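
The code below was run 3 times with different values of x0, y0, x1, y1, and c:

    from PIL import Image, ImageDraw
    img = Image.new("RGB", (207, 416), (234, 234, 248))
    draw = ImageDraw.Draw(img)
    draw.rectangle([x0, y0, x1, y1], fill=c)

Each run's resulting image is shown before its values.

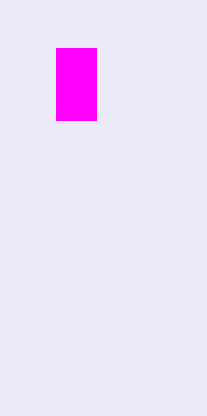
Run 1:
x0 = 56
y0 = 48
x1 = 96
y1 = 120
c = 'magenta'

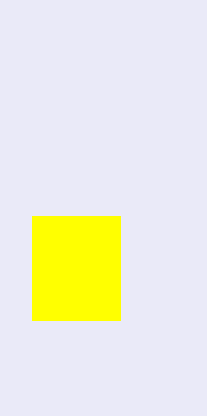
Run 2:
x0 = 32
y0 = 216
x1 = 120
y1 = 320
c = 'yellow'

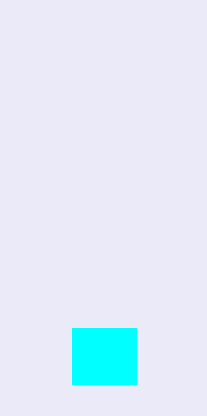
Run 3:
x0 = 72
y0 = 328
x1 = 136
y1 = 384
c = 'cyan'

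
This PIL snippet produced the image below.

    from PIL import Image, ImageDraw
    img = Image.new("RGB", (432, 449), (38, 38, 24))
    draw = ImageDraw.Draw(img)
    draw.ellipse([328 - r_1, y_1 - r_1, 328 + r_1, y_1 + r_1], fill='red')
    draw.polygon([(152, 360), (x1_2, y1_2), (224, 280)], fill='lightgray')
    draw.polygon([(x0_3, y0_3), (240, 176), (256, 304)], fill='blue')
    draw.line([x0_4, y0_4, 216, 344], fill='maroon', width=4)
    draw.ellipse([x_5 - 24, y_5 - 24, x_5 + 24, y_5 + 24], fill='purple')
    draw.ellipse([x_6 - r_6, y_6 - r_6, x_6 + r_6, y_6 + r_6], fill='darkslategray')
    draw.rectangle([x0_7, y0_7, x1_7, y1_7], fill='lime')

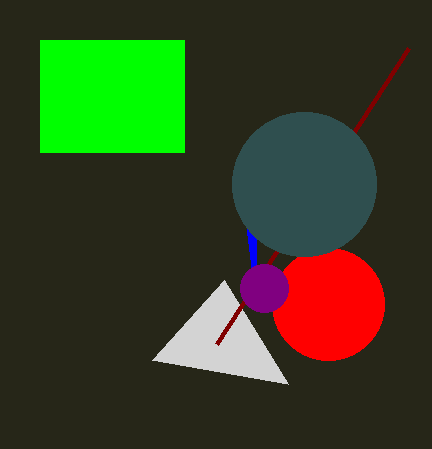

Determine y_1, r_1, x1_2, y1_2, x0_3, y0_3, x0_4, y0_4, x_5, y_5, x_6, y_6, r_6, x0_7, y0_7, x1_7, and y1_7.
y_1 = 304
r_1 = 56
x1_2 = 288
y1_2 = 384
x0_3 = 256
y0_3 = 240
x0_4 = 408
y0_4 = 48
x_5 = 264
y_5 = 288
x_6 = 304
y_6 = 184
r_6 = 72
x0_7 = 40
y0_7 = 40
x1_7 = 184
y1_7 = 152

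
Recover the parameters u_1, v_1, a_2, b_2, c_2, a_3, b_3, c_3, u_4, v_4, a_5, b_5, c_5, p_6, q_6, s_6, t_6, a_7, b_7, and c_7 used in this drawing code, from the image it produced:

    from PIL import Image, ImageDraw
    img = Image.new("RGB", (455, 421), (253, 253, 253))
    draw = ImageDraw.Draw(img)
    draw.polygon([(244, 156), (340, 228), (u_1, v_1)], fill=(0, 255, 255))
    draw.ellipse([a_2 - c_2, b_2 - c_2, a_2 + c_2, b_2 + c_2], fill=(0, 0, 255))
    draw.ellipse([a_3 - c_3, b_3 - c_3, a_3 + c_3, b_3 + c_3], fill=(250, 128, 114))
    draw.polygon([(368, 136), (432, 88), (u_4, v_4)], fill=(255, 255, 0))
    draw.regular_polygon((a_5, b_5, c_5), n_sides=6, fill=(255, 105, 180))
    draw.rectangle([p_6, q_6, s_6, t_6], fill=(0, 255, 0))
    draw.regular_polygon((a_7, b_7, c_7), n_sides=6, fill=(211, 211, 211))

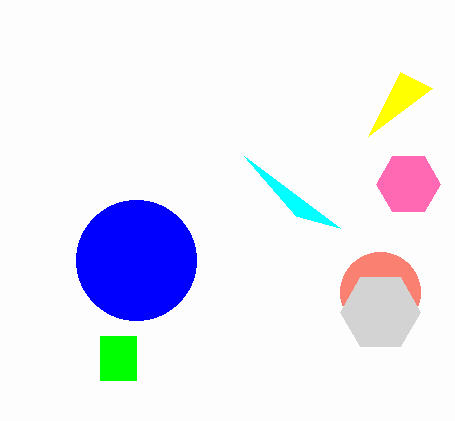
u_1 = 296
v_1 = 216
a_2 = 136
b_2 = 260
c_2 = 60
a_3 = 380
b_3 = 292
c_3 = 40
u_4 = 400
v_4 = 72
a_5 = 408
b_5 = 184
c_5 = 32
p_6 = 100
q_6 = 336
s_6 = 136
t_6 = 380
a_7 = 380
b_7 = 312
c_7 = 40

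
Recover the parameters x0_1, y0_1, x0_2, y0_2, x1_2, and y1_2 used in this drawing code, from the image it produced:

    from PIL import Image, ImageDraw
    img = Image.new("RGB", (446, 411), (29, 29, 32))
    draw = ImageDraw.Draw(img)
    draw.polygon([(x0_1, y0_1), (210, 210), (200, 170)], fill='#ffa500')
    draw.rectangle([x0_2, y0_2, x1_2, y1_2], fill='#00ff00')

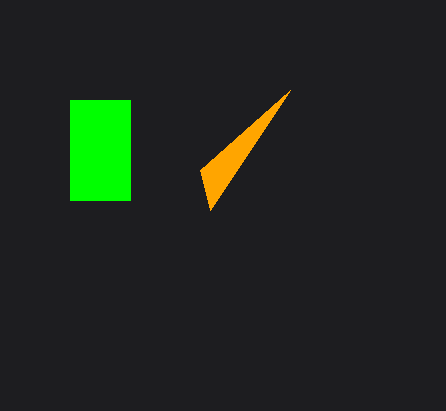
x0_1 = 290; y0_1 = 90; x0_2 = 70; y0_2 = 100; x1_2 = 130; y1_2 = 200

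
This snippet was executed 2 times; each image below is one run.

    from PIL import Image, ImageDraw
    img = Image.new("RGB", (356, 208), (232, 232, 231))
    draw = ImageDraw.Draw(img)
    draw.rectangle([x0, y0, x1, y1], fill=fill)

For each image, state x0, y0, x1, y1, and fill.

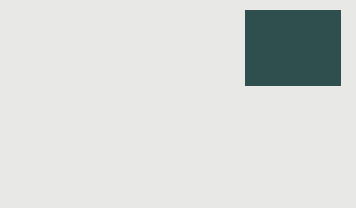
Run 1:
x0 = 245, y0 = 10, x1 = 340, y1 = 85, fill = 'darkslategray'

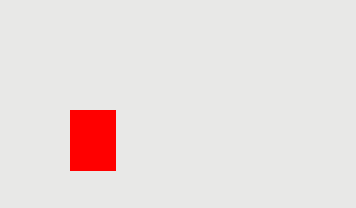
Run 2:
x0 = 70; y0 = 110; x1 = 115; y1 = 170; fill = 'red'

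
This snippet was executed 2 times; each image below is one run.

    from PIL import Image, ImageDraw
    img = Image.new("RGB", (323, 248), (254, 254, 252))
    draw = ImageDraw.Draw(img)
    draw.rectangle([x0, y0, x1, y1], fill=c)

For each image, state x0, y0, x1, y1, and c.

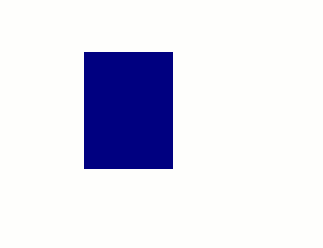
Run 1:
x0 = 84, y0 = 52, x1 = 172, y1 = 168, c = 'navy'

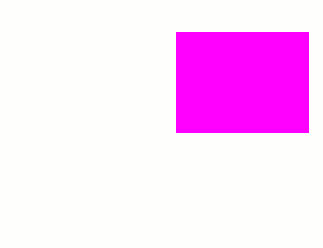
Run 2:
x0 = 176, y0 = 32, x1 = 308, y1 = 132, c = 'magenta'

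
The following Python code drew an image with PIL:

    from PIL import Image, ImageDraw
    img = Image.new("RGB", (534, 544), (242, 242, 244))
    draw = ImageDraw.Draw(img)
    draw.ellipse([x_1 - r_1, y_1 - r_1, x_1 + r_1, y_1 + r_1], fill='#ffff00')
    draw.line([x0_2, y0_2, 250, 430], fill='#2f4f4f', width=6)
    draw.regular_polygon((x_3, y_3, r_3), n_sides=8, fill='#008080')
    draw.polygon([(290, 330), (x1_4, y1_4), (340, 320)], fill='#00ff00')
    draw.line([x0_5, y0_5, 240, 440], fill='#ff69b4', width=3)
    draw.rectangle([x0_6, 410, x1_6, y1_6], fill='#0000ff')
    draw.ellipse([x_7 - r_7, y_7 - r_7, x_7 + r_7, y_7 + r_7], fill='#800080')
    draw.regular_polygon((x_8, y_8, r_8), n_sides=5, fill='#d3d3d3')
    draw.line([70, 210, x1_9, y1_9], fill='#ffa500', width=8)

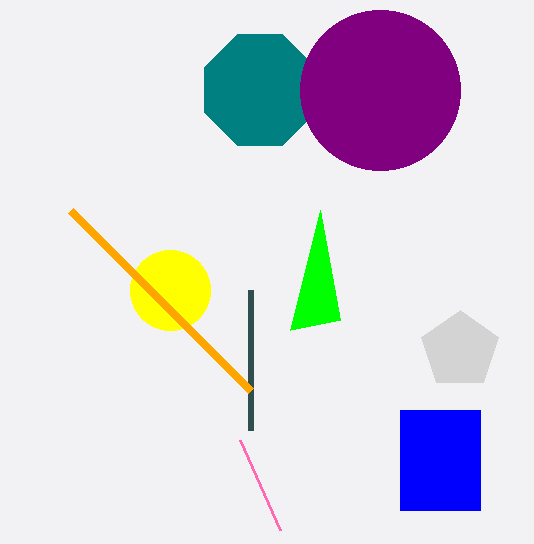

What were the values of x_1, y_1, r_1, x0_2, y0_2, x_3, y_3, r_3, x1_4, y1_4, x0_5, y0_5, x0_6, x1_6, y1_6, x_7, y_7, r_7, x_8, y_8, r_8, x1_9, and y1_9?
x_1 = 170; y_1 = 290; r_1 = 40; x0_2 = 250; y0_2 = 290; x_3 = 260; y_3 = 90; r_3 = 60; x1_4 = 320; y1_4 = 210; x0_5 = 280; y0_5 = 530; x0_6 = 400; x1_6 = 480; y1_6 = 510; x_7 = 380; y_7 = 90; r_7 = 80; x_8 = 460; y_8 = 350; r_8 = 40; x1_9 = 250; y1_9 = 390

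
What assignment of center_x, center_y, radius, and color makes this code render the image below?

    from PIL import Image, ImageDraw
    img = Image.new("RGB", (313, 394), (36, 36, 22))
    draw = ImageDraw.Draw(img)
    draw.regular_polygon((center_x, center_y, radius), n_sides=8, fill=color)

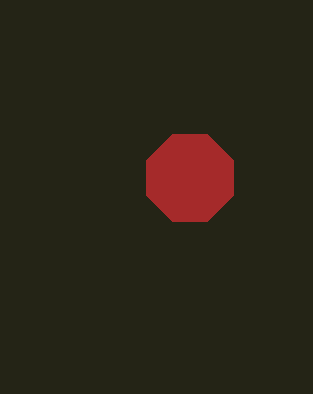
center_x = 190, center_y = 178, radius = 47, color = 'brown'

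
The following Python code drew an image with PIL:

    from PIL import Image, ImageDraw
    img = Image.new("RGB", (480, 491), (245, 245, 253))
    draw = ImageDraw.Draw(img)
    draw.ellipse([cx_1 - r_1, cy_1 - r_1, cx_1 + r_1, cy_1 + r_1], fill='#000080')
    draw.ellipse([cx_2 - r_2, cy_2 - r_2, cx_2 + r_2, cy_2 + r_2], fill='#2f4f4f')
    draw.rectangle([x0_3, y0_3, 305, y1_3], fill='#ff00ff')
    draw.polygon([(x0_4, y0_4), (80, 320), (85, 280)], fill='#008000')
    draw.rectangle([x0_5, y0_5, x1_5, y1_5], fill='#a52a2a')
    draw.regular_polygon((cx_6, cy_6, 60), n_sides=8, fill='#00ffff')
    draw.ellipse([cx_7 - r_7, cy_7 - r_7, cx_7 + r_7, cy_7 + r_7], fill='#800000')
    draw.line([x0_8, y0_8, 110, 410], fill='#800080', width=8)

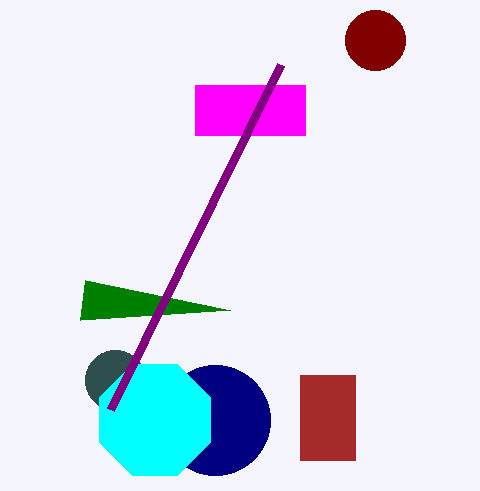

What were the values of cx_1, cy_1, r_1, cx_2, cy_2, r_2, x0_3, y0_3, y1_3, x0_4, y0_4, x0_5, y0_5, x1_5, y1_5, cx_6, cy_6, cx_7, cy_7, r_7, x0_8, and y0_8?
cx_1 = 215; cy_1 = 420; r_1 = 55; cx_2 = 115; cy_2 = 380; r_2 = 30; x0_3 = 195; y0_3 = 85; y1_3 = 135; x0_4 = 230; y0_4 = 310; x0_5 = 300; y0_5 = 375; x1_5 = 355; y1_5 = 460; cx_6 = 155; cy_6 = 420; cx_7 = 375; cy_7 = 40; r_7 = 30; x0_8 = 280; y0_8 = 65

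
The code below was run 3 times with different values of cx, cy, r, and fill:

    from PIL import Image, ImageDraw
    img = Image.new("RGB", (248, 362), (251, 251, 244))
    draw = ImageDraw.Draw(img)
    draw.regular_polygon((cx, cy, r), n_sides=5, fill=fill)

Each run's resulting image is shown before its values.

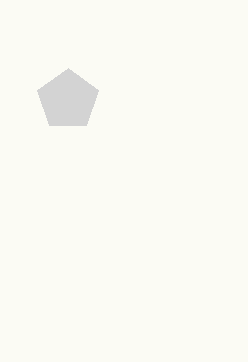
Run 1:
cx = 68, cy = 100, r = 32, fill = 'lightgray'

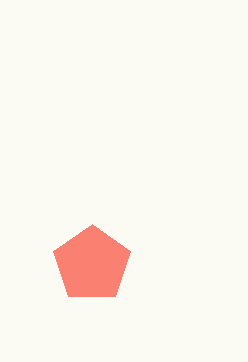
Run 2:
cx = 92, cy = 264, r = 40, fill = 'salmon'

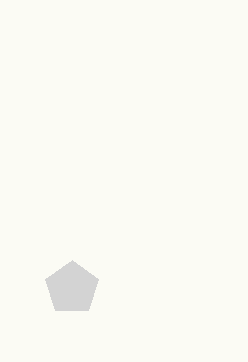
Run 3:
cx = 72, cy = 288, r = 28, fill = 'lightgray'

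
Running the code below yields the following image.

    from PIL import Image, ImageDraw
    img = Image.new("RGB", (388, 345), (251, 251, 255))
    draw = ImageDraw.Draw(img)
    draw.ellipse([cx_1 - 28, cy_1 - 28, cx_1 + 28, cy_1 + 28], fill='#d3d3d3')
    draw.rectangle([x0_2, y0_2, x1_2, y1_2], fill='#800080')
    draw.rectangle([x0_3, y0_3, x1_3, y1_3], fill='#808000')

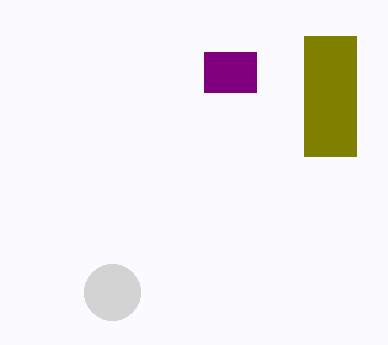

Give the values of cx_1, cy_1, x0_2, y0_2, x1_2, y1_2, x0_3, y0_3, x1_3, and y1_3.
cx_1 = 112
cy_1 = 292
x0_2 = 204
y0_2 = 52
x1_2 = 256
y1_2 = 92
x0_3 = 304
y0_3 = 36
x1_3 = 356
y1_3 = 156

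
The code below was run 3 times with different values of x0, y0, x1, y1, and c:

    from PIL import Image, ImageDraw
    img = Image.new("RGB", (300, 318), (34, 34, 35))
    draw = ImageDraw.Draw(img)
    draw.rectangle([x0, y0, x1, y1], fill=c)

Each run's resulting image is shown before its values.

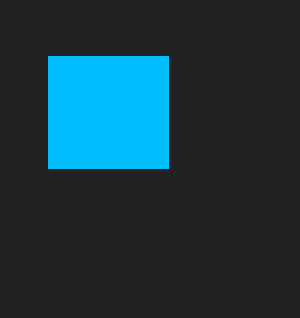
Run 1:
x0 = 48
y0 = 56
x1 = 168
y1 = 168
c = 'deepskyblue'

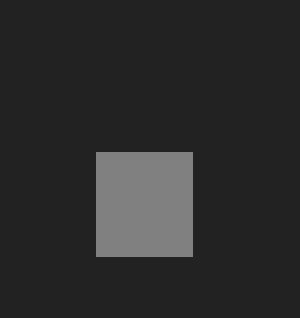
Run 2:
x0 = 96; y0 = 152; x1 = 192; y1 = 256; c = 'gray'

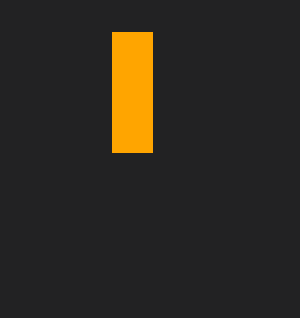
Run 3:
x0 = 112; y0 = 32; x1 = 152; y1 = 152; c = 'orange'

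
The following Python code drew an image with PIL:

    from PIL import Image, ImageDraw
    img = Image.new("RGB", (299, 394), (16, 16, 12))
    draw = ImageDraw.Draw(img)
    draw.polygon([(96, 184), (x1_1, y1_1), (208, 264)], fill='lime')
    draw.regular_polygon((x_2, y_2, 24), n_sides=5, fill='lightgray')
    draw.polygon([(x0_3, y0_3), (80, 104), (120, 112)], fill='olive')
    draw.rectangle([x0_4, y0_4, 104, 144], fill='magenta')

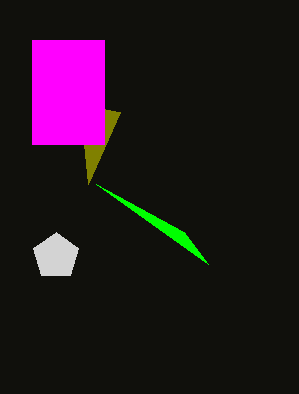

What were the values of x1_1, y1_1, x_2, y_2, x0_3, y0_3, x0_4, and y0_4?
x1_1 = 184; y1_1 = 232; x_2 = 56; y_2 = 256; x0_3 = 88; y0_3 = 184; x0_4 = 32; y0_4 = 40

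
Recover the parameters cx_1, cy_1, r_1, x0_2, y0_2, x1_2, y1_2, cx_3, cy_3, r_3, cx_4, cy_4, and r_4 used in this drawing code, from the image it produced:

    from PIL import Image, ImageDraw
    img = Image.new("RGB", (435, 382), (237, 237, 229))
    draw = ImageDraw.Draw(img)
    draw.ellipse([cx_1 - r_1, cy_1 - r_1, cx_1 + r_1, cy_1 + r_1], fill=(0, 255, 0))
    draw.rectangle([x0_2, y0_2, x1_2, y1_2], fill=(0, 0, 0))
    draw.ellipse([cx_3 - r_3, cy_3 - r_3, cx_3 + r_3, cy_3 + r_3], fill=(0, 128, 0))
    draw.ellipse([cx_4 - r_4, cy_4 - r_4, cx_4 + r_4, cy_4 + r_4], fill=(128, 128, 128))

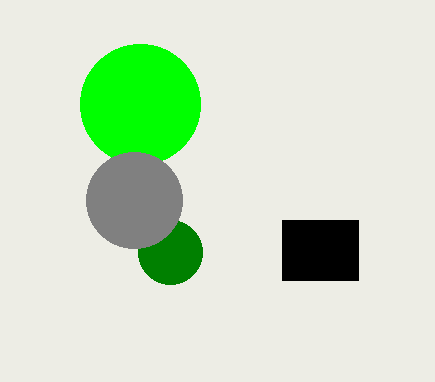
cx_1 = 140
cy_1 = 104
r_1 = 60
x0_2 = 282
y0_2 = 220
x1_2 = 358
y1_2 = 280
cx_3 = 170
cy_3 = 252
r_3 = 32
cx_4 = 134
cy_4 = 200
r_4 = 48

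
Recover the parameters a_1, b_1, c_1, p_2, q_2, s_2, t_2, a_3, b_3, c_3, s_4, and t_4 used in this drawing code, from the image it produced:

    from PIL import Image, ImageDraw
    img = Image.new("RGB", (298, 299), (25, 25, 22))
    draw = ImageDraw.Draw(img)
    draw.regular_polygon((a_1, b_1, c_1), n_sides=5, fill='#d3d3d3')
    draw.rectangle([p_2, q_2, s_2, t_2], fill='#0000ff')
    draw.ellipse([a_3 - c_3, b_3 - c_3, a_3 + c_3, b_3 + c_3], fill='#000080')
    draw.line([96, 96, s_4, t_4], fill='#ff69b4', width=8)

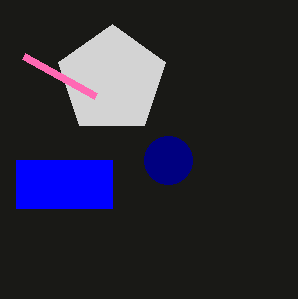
a_1 = 112
b_1 = 80
c_1 = 56
p_2 = 16
q_2 = 160
s_2 = 112
t_2 = 208
a_3 = 168
b_3 = 160
c_3 = 24
s_4 = 24
t_4 = 56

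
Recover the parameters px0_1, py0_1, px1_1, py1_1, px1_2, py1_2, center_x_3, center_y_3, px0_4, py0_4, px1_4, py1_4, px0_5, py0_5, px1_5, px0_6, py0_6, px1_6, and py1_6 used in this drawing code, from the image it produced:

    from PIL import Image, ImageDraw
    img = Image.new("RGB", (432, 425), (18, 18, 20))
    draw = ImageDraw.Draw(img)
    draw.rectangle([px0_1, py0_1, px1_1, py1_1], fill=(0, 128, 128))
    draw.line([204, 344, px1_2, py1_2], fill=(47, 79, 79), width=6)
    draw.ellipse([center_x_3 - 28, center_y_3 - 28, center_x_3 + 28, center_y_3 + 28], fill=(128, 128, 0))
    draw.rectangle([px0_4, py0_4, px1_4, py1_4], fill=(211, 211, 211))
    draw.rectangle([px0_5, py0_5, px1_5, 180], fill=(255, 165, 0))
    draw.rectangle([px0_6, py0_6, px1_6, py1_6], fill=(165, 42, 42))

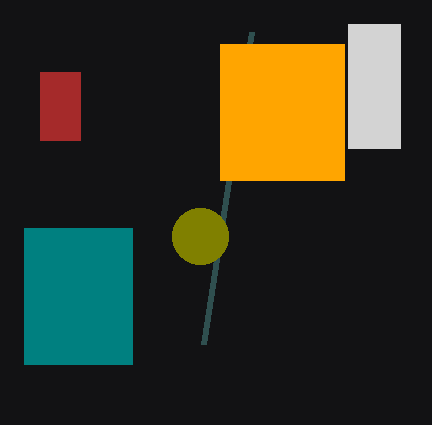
px0_1 = 24, py0_1 = 228, px1_1 = 132, py1_1 = 364, px1_2 = 252, py1_2 = 32, center_x_3 = 200, center_y_3 = 236, px0_4 = 348, py0_4 = 24, px1_4 = 400, py1_4 = 148, px0_5 = 220, py0_5 = 44, px1_5 = 344, px0_6 = 40, py0_6 = 72, px1_6 = 80, py1_6 = 140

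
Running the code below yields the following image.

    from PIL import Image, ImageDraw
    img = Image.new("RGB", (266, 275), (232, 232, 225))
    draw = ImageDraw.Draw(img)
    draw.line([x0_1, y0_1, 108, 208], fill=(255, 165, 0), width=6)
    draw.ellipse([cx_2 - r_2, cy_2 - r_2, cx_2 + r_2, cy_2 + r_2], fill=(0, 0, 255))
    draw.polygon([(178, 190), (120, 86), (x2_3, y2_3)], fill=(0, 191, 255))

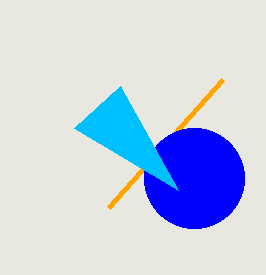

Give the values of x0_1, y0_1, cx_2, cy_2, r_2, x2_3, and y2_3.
x0_1 = 222, y0_1 = 80, cx_2 = 194, cy_2 = 178, r_2 = 50, x2_3 = 74, y2_3 = 128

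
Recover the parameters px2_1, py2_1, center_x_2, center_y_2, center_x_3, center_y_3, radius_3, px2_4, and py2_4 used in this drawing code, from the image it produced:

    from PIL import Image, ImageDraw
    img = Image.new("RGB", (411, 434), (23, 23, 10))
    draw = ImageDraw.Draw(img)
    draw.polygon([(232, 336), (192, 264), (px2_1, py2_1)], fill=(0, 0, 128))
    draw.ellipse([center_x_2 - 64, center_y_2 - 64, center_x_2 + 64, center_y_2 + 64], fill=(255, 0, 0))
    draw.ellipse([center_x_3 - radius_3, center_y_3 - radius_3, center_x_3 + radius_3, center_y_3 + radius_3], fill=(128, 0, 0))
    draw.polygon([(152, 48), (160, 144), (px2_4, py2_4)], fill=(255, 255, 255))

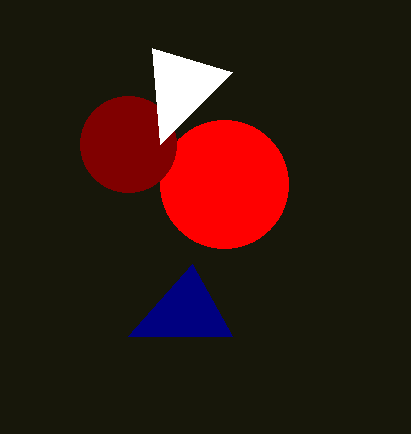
px2_1 = 128
py2_1 = 336
center_x_2 = 224
center_y_2 = 184
center_x_3 = 128
center_y_3 = 144
radius_3 = 48
px2_4 = 232
py2_4 = 72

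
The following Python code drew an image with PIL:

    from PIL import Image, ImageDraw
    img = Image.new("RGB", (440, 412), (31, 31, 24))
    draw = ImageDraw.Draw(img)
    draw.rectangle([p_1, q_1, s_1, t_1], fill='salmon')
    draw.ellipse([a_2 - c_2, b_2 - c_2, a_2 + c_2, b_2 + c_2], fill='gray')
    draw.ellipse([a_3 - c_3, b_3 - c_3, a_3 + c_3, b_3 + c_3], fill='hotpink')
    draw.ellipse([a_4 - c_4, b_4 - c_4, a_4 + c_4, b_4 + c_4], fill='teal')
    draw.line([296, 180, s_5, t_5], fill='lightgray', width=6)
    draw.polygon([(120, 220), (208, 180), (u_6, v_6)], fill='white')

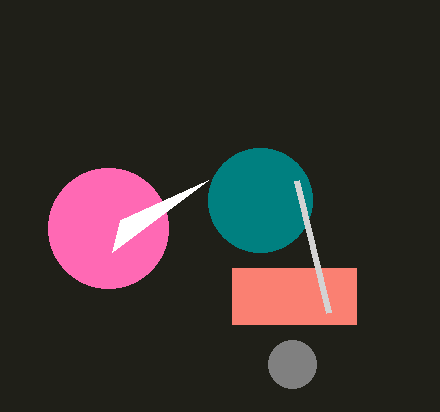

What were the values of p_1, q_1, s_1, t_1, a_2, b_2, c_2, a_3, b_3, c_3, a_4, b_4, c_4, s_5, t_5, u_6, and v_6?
p_1 = 232
q_1 = 268
s_1 = 356
t_1 = 324
a_2 = 292
b_2 = 364
c_2 = 24
a_3 = 108
b_3 = 228
c_3 = 60
a_4 = 260
b_4 = 200
c_4 = 52
s_5 = 328
t_5 = 312
u_6 = 112
v_6 = 252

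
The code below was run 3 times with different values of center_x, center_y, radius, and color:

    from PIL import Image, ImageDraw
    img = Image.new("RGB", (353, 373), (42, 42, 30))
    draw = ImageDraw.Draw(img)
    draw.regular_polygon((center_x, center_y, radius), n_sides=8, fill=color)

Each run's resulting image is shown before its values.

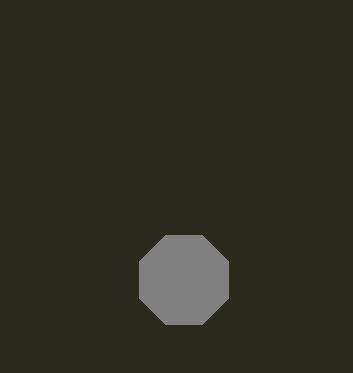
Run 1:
center_x = 184; center_y = 280; radius = 48; color = 'gray'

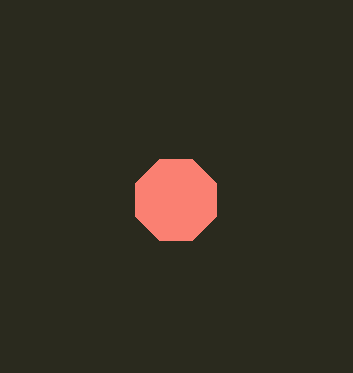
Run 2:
center_x = 176, center_y = 200, radius = 44, color = 'salmon'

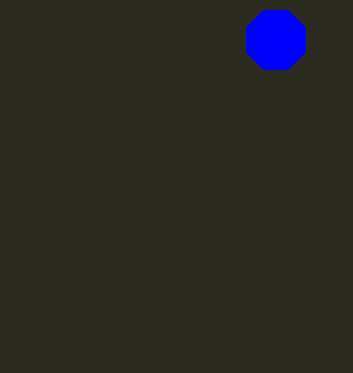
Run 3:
center_x = 276, center_y = 40, radius = 32, color = 'blue'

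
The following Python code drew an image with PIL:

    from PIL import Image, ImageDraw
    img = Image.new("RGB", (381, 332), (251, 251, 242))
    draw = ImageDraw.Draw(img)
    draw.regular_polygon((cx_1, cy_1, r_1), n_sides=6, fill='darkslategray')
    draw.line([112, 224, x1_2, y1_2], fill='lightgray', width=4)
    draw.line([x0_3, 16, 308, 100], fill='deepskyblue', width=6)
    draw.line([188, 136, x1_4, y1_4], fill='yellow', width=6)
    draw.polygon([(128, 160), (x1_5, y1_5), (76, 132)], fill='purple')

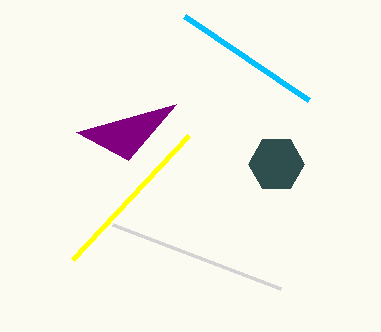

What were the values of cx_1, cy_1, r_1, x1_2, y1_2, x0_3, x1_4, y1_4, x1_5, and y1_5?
cx_1 = 276, cy_1 = 164, r_1 = 28, x1_2 = 280, y1_2 = 288, x0_3 = 184, x1_4 = 72, y1_4 = 260, x1_5 = 176, y1_5 = 104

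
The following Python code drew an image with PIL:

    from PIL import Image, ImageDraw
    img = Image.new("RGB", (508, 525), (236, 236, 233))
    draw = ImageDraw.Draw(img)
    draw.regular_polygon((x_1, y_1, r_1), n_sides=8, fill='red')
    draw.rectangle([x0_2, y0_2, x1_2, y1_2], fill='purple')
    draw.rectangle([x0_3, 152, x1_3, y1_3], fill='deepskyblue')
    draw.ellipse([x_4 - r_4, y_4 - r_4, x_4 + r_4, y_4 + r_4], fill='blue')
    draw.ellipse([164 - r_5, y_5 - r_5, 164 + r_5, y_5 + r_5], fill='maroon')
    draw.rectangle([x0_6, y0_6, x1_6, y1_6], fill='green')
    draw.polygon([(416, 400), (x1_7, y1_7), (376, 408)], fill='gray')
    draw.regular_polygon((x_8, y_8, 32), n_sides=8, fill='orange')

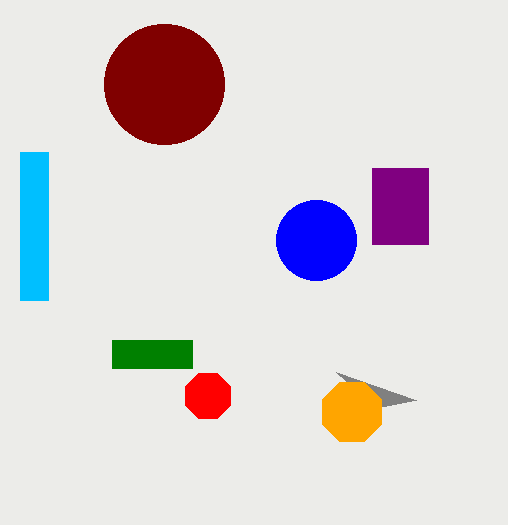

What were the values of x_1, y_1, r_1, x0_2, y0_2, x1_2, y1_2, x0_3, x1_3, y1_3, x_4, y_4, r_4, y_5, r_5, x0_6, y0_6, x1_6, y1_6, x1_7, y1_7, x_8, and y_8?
x_1 = 208
y_1 = 396
r_1 = 24
x0_2 = 372
y0_2 = 168
x1_2 = 428
y1_2 = 244
x0_3 = 20
x1_3 = 48
y1_3 = 300
x_4 = 316
y_4 = 240
r_4 = 40
y_5 = 84
r_5 = 60
x0_6 = 112
y0_6 = 340
x1_6 = 192
y1_6 = 368
x1_7 = 336
y1_7 = 372
x_8 = 352
y_8 = 412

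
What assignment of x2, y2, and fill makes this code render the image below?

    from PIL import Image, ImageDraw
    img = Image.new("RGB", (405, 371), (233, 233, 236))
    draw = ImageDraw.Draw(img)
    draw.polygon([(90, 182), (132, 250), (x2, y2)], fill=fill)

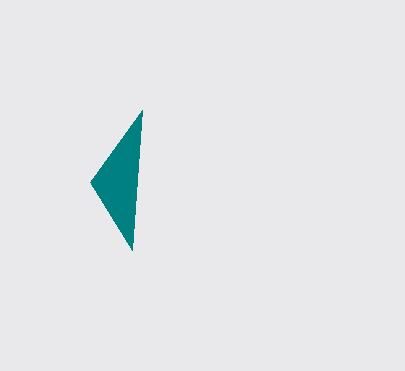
x2 = 142
y2 = 110
fill = 'teal'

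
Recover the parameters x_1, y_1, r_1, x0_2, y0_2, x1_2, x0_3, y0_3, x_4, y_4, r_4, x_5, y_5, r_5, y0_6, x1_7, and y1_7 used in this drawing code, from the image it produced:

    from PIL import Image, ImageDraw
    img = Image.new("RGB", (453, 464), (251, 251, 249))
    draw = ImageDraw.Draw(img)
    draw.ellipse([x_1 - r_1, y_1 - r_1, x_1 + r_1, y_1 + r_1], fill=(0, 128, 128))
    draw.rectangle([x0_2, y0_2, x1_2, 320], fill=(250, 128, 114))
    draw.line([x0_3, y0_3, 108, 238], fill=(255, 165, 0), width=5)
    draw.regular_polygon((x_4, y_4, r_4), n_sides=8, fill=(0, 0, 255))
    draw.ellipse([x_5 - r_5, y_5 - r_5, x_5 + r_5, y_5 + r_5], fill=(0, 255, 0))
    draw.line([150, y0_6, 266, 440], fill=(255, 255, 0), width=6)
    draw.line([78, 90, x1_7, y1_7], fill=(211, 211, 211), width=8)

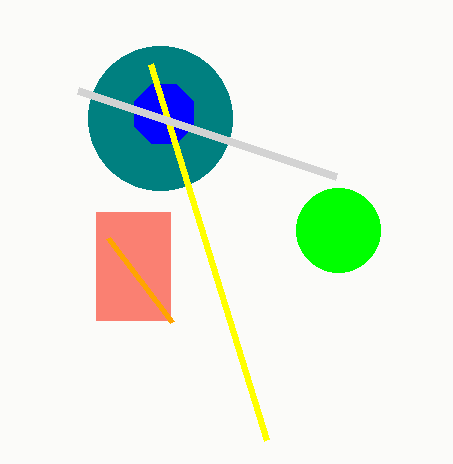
x_1 = 160
y_1 = 118
r_1 = 72
x0_2 = 96
y0_2 = 212
x1_2 = 170
x0_3 = 172
y0_3 = 322
x_4 = 164
y_4 = 114
r_4 = 32
x_5 = 338
y_5 = 230
r_5 = 42
y0_6 = 64
x1_7 = 336
y1_7 = 176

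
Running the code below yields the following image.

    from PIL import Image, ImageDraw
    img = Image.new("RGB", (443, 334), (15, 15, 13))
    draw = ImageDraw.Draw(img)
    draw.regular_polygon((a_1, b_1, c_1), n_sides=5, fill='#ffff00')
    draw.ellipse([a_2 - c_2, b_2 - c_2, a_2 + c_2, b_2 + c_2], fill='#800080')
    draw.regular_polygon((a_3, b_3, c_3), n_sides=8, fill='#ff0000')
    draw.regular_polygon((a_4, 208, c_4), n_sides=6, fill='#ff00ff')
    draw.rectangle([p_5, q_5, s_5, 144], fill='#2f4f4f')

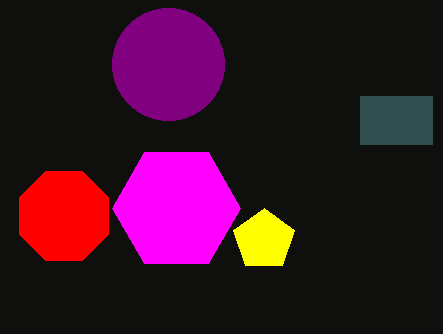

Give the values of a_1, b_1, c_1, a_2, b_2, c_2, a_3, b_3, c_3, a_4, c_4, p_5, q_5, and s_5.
a_1 = 264
b_1 = 240
c_1 = 32
a_2 = 168
b_2 = 64
c_2 = 56
a_3 = 64
b_3 = 216
c_3 = 48
a_4 = 176
c_4 = 64
p_5 = 360
q_5 = 96
s_5 = 432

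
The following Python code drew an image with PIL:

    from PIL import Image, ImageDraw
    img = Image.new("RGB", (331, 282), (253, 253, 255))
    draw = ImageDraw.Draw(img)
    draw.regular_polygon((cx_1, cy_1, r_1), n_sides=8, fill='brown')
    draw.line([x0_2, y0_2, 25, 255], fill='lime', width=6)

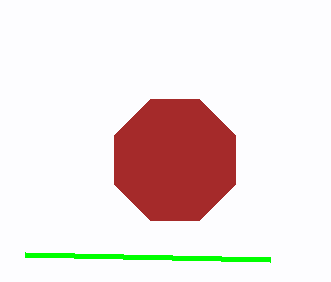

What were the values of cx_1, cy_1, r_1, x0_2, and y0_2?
cx_1 = 175
cy_1 = 160
r_1 = 65
x0_2 = 270
y0_2 = 260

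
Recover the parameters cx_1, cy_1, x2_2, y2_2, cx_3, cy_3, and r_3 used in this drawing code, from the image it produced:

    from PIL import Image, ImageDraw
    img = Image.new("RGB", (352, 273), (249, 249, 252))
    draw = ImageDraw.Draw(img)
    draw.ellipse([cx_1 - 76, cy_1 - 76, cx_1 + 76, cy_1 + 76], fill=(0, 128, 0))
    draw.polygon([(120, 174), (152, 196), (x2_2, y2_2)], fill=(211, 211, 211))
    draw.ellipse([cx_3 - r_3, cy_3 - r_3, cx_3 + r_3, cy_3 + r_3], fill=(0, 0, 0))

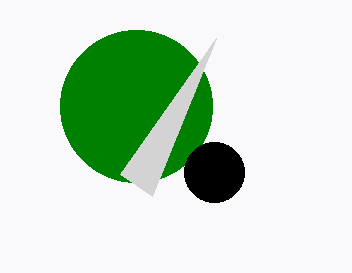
cx_1 = 136
cy_1 = 106
x2_2 = 216
y2_2 = 38
cx_3 = 214
cy_3 = 172
r_3 = 30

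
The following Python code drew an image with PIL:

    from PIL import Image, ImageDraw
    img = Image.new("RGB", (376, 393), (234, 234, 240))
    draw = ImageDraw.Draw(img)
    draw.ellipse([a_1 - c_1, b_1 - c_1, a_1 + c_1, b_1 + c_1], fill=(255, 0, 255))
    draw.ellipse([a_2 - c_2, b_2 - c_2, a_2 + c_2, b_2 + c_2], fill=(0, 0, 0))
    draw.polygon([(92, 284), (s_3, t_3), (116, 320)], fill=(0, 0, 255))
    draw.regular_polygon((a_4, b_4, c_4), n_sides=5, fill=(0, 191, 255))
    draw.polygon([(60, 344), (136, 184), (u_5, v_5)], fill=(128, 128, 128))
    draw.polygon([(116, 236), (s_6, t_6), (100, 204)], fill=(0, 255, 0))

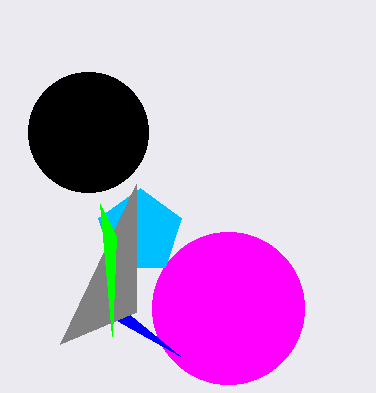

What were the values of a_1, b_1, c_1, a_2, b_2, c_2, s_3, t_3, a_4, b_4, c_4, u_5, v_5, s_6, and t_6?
a_1 = 228; b_1 = 308; c_1 = 76; a_2 = 88; b_2 = 132; c_2 = 60; s_3 = 180; t_3 = 356; a_4 = 140; b_4 = 232; c_4 = 44; u_5 = 136; v_5 = 312; s_6 = 112; t_6 = 336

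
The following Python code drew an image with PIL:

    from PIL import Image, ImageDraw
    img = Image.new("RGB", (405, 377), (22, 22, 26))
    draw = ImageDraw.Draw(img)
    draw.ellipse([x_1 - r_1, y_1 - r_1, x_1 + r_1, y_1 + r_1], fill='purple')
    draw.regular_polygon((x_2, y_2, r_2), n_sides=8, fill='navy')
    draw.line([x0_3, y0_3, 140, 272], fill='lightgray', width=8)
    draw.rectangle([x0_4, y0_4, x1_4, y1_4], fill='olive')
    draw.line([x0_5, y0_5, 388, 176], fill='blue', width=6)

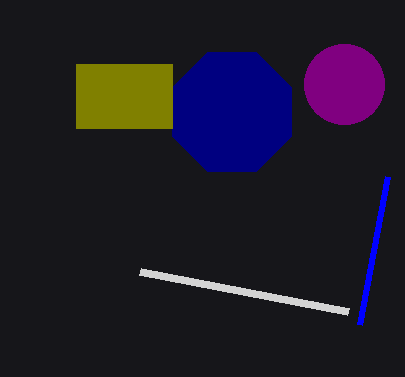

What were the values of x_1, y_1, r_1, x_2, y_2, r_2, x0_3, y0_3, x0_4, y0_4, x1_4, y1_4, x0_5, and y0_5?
x_1 = 344, y_1 = 84, r_1 = 40, x_2 = 232, y_2 = 112, r_2 = 64, x0_3 = 348, y0_3 = 312, x0_4 = 76, y0_4 = 64, x1_4 = 172, y1_4 = 128, x0_5 = 360, y0_5 = 324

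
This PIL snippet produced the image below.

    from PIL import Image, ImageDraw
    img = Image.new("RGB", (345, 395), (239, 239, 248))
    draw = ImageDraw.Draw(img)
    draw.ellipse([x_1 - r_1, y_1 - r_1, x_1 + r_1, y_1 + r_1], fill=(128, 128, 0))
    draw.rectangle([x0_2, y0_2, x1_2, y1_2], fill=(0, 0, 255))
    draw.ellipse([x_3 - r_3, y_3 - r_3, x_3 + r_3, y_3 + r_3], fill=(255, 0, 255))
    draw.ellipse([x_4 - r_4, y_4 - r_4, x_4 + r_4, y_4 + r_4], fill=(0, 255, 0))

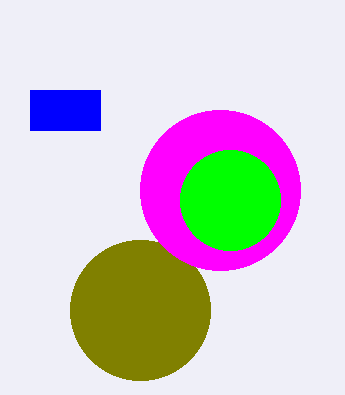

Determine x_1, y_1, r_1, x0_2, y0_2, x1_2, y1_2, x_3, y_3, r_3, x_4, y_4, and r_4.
x_1 = 140
y_1 = 310
r_1 = 70
x0_2 = 30
y0_2 = 90
x1_2 = 100
y1_2 = 130
x_3 = 220
y_3 = 190
r_3 = 80
x_4 = 230
y_4 = 200
r_4 = 50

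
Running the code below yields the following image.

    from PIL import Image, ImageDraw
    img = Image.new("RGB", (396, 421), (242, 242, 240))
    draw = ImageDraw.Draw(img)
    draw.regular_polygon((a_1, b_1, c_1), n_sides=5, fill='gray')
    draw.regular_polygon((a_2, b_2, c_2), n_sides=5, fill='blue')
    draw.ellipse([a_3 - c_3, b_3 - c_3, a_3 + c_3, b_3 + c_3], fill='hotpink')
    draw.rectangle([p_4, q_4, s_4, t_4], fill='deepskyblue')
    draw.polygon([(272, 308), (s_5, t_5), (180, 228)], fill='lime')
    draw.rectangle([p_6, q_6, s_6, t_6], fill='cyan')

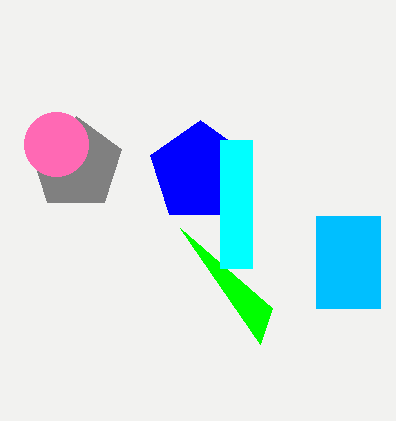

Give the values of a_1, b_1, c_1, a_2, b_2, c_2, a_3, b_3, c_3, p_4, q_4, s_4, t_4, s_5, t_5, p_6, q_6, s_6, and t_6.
a_1 = 76, b_1 = 164, c_1 = 48, a_2 = 200, b_2 = 172, c_2 = 52, a_3 = 56, b_3 = 144, c_3 = 32, p_4 = 316, q_4 = 216, s_4 = 380, t_4 = 308, s_5 = 260, t_5 = 344, p_6 = 220, q_6 = 140, s_6 = 252, t_6 = 268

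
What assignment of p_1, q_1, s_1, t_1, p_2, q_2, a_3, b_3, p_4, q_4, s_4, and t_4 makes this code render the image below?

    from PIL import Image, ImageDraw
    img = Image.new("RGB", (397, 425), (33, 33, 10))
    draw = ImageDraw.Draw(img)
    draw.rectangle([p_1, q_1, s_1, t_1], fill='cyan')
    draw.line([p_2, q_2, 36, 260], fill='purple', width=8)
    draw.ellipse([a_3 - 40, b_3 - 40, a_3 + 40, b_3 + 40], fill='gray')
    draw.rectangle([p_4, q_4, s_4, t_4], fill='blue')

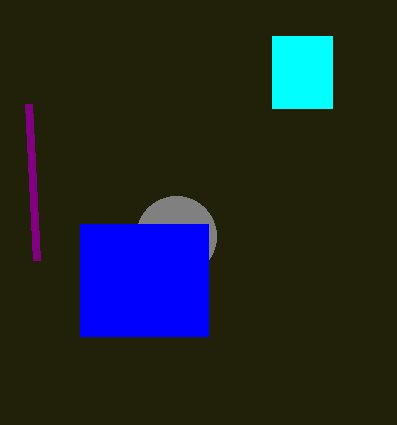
p_1 = 272; q_1 = 36; s_1 = 332; t_1 = 108; p_2 = 28; q_2 = 104; a_3 = 176; b_3 = 236; p_4 = 80; q_4 = 224; s_4 = 208; t_4 = 336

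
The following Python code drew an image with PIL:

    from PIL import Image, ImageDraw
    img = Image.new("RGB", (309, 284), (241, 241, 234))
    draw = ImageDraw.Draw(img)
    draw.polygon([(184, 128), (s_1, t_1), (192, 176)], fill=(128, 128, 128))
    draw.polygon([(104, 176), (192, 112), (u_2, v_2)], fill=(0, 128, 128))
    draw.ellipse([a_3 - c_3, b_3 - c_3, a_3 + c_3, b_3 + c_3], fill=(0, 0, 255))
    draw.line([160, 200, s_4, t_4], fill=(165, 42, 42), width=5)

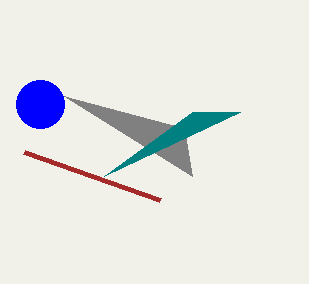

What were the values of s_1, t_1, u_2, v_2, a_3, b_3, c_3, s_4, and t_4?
s_1 = 64, t_1 = 96, u_2 = 240, v_2 = 112, a_3 = 40, b_3 = 104, c_3 = 24, s_4 = 24, t_4 = 152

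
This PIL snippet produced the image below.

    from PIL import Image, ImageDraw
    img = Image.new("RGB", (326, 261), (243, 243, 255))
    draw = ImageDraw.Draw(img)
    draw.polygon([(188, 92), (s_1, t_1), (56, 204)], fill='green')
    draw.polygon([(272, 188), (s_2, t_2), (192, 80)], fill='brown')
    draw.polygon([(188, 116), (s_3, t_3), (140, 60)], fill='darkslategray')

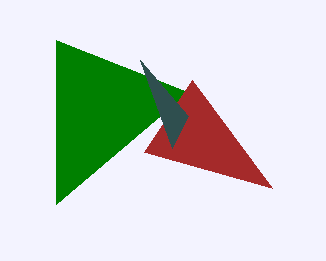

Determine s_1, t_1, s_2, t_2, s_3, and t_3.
s_1 = 56; t_1 = 40; s_2 = 144; t_2 = 152; s_3 = 172; t_3 = 148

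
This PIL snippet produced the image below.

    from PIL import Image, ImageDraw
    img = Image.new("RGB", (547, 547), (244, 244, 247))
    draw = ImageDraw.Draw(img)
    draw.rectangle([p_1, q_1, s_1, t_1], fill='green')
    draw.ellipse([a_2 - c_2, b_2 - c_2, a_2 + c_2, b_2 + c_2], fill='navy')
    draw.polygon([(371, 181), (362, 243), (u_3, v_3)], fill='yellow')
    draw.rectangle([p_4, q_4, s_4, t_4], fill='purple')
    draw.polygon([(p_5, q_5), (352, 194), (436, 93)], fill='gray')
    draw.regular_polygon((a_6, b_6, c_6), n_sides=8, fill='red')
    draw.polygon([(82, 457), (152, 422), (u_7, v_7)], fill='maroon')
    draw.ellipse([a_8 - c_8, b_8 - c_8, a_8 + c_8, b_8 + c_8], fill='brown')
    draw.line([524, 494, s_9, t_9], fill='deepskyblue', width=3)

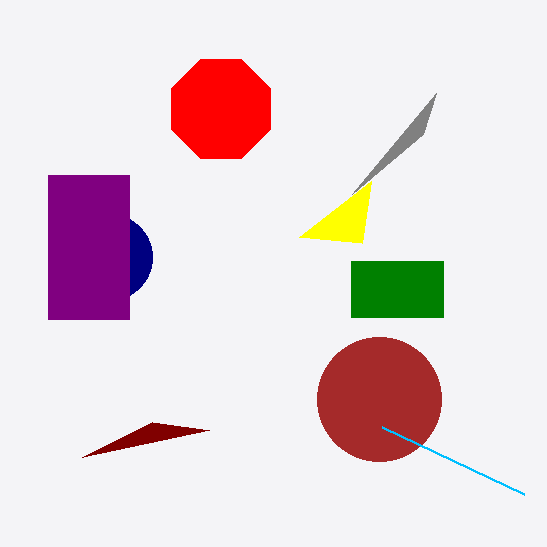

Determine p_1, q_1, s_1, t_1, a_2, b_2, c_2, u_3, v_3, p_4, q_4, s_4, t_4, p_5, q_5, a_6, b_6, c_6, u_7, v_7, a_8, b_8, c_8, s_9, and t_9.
p_1 = 351, q_1 = 261, s_1 = 443, t_1 = 317, a_2 = 109, b_2 = 257, c_2 = 43, u_3 = 299, v_3 = 237, p_4 = 48, q_4 = 175, s_4 = 129, t_4 = 319, p_5 = 423, q_5 = 134, a_6 = 221, b_6 = 109, c_6 = 54, u_7 = 209, v_7 = 430, a_8 = 379, b_8 = 399, c_8 = 62, s_9 = 382, t_9 = 427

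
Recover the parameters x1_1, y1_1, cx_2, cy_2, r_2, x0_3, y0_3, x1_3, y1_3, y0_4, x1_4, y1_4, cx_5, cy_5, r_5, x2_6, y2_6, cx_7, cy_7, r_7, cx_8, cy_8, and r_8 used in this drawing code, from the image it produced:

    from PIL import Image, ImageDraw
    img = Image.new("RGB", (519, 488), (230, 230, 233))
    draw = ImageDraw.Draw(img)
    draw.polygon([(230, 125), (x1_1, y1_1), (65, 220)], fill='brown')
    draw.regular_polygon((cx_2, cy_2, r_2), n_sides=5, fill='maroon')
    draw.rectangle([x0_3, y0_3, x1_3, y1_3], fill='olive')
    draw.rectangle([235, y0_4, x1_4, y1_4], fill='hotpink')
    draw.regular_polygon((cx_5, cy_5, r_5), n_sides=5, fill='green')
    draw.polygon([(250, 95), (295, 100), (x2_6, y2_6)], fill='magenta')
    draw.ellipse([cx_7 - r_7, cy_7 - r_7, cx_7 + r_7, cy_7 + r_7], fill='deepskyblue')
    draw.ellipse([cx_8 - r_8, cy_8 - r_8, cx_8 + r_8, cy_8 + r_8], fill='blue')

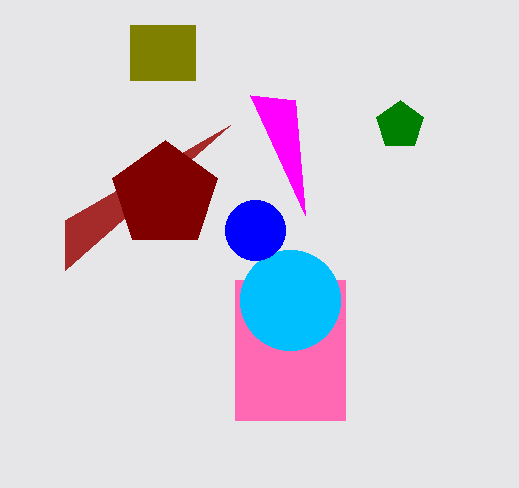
x1_1 = 65, y1_1 = 270, cx_2 = 165, cy_2 = 195, r_2 = 55, x0_3 = 130, y0_3 = 25, x1_3 = 195, y1_3 = 80, y0_4 = 280, x1_4 = 345, y1_4 = 420, cx_5 = 400, cy_5 = 125, r_5 = 25, x2_6 = 305, y2_6 = 215, cx_7 = 290, cy_7 = 300, r_7 = 50, cx_8 = 255, cy_8 = 230, r_8 = 30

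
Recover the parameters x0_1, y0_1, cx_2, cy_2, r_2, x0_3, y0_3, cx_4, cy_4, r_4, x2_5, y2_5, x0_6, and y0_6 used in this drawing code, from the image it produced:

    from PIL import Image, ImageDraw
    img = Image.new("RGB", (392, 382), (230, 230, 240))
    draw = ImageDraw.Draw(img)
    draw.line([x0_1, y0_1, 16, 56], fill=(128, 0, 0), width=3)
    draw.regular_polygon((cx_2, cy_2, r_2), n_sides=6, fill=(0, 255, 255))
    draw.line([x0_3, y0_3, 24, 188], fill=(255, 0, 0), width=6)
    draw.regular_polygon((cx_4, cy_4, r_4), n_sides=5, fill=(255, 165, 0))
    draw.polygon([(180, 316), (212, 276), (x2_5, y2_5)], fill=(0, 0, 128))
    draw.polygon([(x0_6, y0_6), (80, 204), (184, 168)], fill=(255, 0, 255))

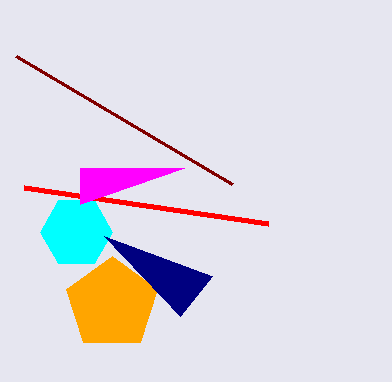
x0_1 = 232; y0_1 = 184; cx_2 = 76; cy_2 = 232; r_2 = 36; x0_3 = 268; y0_3 = 224; cx_4 = 112; cy_4 = 304; r_4 = 48; x2_5 = 104; y2_5 = 236; x0_6 = 80; y0_6 = 168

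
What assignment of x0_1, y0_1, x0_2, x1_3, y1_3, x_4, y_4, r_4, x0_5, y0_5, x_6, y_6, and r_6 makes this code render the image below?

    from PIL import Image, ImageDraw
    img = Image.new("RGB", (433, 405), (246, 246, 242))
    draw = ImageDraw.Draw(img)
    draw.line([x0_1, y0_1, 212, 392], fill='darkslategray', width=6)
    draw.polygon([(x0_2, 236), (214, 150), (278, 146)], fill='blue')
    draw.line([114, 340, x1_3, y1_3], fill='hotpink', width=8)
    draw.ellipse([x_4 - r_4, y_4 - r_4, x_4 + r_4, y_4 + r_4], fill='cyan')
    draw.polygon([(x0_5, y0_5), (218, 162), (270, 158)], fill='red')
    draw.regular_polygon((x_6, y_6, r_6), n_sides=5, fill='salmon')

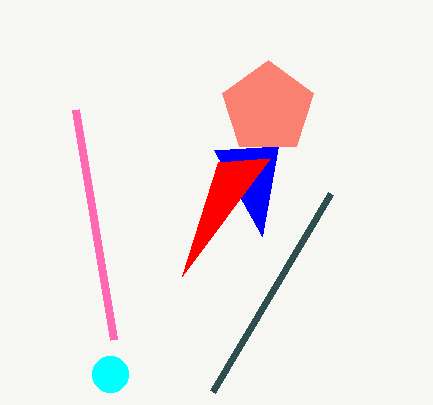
x0_1 = 330
y0_1 = 194
x0_2 = 262
x1_3 = 76
y1_3 = 110
x_4 = 110
y_4 = 374
r_4 = 18
x0_5 = 182
y0_5 = 276
x_6 = 268
y_6 = 108
r_6 = 48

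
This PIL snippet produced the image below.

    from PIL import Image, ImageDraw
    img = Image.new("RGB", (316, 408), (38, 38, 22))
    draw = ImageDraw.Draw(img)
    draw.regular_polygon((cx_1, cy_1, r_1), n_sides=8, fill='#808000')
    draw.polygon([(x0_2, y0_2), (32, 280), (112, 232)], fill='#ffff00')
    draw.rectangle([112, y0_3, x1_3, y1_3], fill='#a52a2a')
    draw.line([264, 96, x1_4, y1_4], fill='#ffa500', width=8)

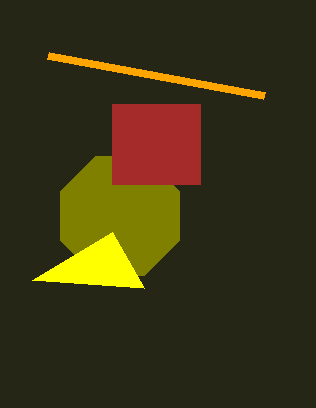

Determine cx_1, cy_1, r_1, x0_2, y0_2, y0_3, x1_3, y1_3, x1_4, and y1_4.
cx_1 = 120; cy_1 = 216; r_1 = 64; x0_2 = 144; y0_2 = 288; y0_3 = 104; x1_3 = 200; y1_3 = 184; x1_4 = 48; y1_4 = 56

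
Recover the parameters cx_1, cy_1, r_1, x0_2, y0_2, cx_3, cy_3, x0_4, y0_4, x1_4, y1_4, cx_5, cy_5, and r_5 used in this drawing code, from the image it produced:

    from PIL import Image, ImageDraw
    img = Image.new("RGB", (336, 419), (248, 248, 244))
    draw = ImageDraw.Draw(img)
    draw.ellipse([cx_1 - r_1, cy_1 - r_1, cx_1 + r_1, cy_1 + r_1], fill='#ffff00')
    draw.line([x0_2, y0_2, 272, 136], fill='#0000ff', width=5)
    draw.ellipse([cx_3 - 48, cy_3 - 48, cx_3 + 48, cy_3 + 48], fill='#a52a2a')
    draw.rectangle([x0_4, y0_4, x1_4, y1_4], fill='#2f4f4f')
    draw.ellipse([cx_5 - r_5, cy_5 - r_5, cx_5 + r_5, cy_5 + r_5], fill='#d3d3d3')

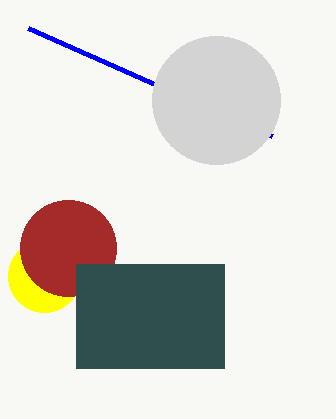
cx_1 = 44; cy_1 = 276; r_1 = 36; x0_2 = 28; y0_2 = 28; cx_3 = 68; cy_3 = 248; x0_4 = 76; y0_4 = 264; x1_4 = 224; y1_4 = 368; cx_5 = 216; cy_5 = 100; r_5 = 64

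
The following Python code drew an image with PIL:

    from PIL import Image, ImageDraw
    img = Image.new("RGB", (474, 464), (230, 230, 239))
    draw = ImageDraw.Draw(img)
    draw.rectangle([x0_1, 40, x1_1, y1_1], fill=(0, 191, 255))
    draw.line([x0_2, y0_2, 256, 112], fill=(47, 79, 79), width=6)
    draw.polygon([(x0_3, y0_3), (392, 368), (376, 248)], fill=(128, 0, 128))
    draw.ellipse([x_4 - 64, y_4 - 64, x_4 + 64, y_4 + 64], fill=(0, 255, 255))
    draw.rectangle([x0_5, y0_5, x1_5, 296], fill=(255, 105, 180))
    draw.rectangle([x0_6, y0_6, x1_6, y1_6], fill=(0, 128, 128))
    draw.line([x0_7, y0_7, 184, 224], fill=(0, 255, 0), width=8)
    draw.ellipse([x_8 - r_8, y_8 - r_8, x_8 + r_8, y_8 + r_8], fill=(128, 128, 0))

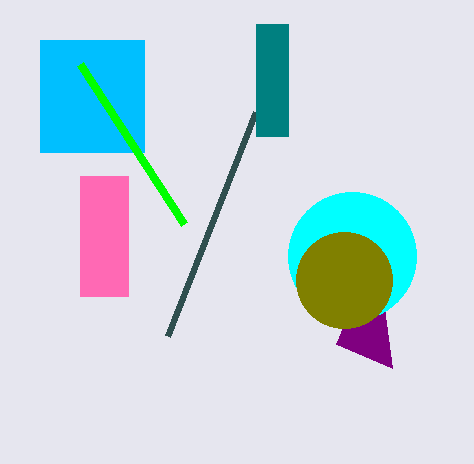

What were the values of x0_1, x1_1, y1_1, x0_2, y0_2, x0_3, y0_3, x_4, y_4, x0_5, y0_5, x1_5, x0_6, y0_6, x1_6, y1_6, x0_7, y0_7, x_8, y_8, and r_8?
x0_1 = 40; x1_1 = 144; y1_1 = 152; x0_2 = 168; y0_2 = 336; x0_3 = 336; y0_3 = 344; x_4 = 352; y_4 = 256; x0_5 = 80; y0_5 = 176; x1_5 = 128; x0_6 = 256; y0_6 = 24; x1_6 = 288; y1_6 = 136; x0_7 = 80; y0_7 = 64; x_8 = 344; y_8 = 280; r_8 = 48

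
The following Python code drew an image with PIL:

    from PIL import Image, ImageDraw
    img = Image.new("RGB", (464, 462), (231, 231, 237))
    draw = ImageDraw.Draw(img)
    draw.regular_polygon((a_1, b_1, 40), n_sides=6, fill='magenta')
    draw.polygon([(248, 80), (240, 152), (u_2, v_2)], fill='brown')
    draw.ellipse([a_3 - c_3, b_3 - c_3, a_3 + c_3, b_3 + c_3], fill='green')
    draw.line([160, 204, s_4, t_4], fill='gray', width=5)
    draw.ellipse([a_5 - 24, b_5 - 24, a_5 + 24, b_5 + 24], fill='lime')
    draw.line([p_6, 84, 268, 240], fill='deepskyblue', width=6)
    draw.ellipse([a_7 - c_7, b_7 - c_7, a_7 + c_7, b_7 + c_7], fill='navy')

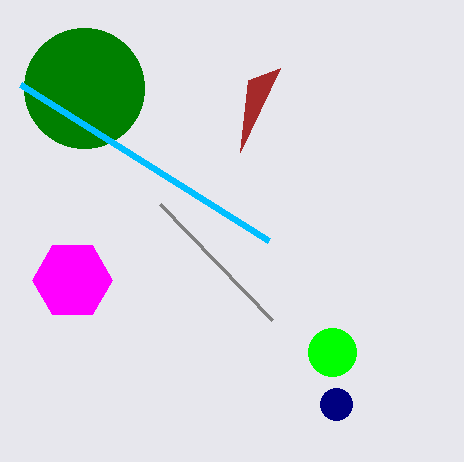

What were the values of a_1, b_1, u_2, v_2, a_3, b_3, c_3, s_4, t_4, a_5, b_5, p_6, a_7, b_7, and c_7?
a_1 = 72; b_1 = 280; u_2 = 280; v_2 = 68; a_3 = 84; b_3 = 88; c_3 = 60; s_4 = 272; t_4 = 320; a_5 = 332; b_5 = 352; p_6 = 20; a_7 = 336; b_7 = 404; c_7 = 16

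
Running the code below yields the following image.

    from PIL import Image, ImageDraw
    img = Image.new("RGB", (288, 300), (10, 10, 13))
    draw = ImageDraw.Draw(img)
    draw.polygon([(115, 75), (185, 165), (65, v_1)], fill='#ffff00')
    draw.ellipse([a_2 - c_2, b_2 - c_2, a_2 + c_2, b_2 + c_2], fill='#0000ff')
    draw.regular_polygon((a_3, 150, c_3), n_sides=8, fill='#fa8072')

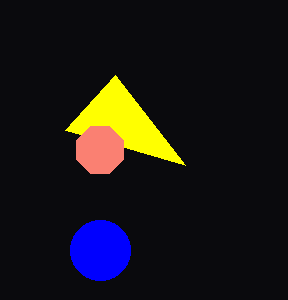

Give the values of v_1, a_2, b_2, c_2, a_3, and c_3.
v_1 = 130; a_2 = 100; b_2 = 250; c_2 = 30; a_3 = 100; c_3 = 25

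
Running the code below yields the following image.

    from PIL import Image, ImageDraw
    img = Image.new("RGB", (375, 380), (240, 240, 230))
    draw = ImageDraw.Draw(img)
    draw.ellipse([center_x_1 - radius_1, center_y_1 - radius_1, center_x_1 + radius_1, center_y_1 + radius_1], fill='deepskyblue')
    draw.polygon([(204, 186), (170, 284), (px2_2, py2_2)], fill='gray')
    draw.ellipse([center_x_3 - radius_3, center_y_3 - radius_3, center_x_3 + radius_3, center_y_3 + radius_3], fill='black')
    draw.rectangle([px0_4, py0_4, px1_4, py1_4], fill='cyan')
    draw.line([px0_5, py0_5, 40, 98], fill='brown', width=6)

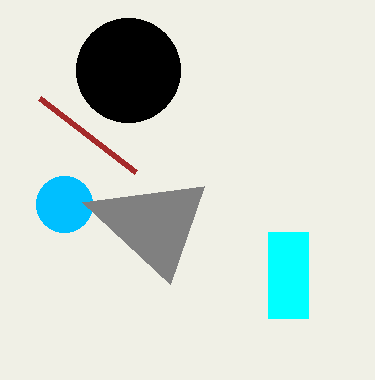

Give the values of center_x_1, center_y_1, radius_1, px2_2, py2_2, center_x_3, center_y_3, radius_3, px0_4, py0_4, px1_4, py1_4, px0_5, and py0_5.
center_x_1 = 64
center_y_1 = 204
radius_1 = 28
px2_2 = 82
py2_2 = 202
center_x_3 = 128
center_y_3 = 70
radius_3 = 52
px0_4 = 268
py0_4 = 232
px1_4 = 308
py1_4 = 318
px0_5 = 136
py0_5 = 172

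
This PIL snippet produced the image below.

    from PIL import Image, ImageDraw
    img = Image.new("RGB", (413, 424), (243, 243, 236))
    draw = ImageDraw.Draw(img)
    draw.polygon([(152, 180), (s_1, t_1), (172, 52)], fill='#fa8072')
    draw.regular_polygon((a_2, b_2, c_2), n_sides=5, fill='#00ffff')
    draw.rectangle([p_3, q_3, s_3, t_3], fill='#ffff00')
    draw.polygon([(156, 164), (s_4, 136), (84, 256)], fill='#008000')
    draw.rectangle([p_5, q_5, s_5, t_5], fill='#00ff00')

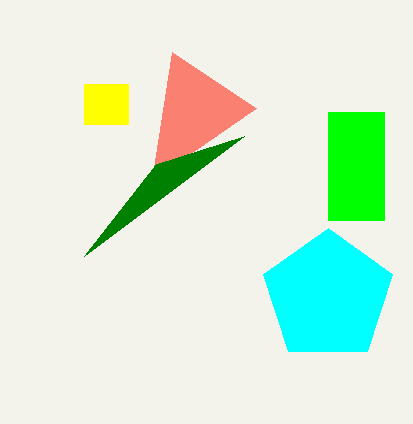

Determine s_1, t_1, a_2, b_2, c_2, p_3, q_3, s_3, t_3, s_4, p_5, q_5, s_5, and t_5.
s_1 = 256, t_1 = 108, a_2 = 328, b_2 = 296, c_2 = 68, p_3 = 84, q_3 = 84, s_3 = 128, t_3 = 124, s_4 = 244, p_5 = 328, q_5 = 112, s_5 = 384, t_5 = 220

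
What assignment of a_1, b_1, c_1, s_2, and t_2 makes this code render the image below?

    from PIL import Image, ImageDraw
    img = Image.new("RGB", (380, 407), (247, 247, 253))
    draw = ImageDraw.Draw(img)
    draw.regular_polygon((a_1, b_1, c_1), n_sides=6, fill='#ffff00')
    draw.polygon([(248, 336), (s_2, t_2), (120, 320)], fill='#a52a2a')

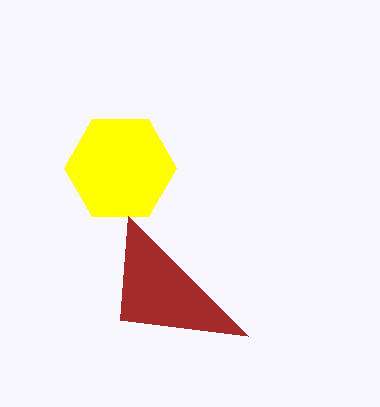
a_1 = 120, b_1 = 168, c_1 = 56, s_2 = 128, t_2 = 216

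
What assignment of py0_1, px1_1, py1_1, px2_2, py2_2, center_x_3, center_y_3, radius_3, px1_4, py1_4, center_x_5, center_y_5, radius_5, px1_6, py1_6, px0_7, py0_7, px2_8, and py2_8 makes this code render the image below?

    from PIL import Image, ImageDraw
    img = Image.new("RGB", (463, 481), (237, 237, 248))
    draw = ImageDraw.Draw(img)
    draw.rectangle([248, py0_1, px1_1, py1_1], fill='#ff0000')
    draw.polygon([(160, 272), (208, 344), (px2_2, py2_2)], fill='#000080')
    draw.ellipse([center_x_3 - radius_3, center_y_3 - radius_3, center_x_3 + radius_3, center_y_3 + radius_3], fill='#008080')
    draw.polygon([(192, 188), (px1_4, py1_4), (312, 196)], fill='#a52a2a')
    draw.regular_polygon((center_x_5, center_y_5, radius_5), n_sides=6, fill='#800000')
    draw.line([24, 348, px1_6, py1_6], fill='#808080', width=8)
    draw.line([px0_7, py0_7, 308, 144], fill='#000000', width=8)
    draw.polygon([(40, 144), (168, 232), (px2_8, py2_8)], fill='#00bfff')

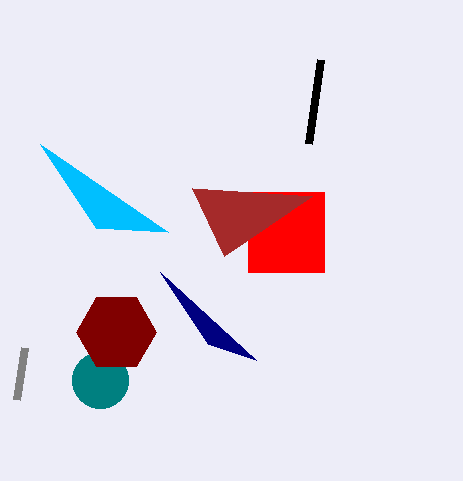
py0_1 = 192
px1_1 = 324
py1_1 = 272
px2_2 = 256
py2_2 = 360
center_x_3 = 100
center_y_3 = 380
radius_3 = 28
px1_4 = 224
py1_4 = 256
center_x_5 = 116
center_y_5 = 332
radius_5 = 40
px1_6 = 16
py1_6 = 400
px0_7 = 320
py0_7 = 60
px2_8 = 96
py2_8 = 228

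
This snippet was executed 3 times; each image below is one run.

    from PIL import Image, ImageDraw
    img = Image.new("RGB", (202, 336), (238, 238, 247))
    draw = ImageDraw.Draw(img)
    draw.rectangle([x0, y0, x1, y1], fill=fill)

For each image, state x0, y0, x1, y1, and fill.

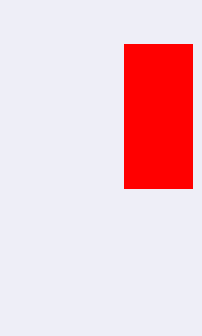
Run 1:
x0 = 124
y0 = 44
x1 = 192
y1 = 188
fill = 'red'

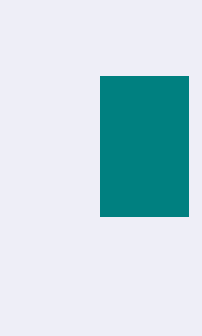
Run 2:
x0 = 100
y0 = 76
x1 = 188
y1 = 216
fill = 'teal'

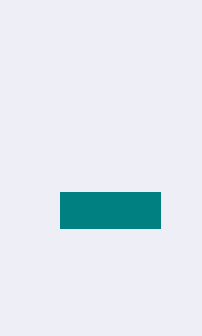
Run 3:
x0 = 60
y0 = 192
x1 = 160
y1 = 228
fill = 'teal'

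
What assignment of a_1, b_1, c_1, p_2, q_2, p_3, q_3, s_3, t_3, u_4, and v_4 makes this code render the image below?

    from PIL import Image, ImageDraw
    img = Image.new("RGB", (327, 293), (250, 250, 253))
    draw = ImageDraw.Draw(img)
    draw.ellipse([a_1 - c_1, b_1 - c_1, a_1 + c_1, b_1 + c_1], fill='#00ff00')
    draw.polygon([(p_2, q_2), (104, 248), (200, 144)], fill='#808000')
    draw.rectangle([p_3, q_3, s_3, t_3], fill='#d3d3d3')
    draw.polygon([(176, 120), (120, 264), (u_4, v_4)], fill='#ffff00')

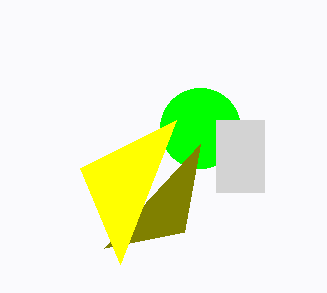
a_1 = 200
b_1 = 128
c_1 = 40
p_2 = 184
q_2 = 232
p_3 = 216
q_3 = 120
s_3 = 264
t_3 = 192
u_4 = 80
v_4 = 168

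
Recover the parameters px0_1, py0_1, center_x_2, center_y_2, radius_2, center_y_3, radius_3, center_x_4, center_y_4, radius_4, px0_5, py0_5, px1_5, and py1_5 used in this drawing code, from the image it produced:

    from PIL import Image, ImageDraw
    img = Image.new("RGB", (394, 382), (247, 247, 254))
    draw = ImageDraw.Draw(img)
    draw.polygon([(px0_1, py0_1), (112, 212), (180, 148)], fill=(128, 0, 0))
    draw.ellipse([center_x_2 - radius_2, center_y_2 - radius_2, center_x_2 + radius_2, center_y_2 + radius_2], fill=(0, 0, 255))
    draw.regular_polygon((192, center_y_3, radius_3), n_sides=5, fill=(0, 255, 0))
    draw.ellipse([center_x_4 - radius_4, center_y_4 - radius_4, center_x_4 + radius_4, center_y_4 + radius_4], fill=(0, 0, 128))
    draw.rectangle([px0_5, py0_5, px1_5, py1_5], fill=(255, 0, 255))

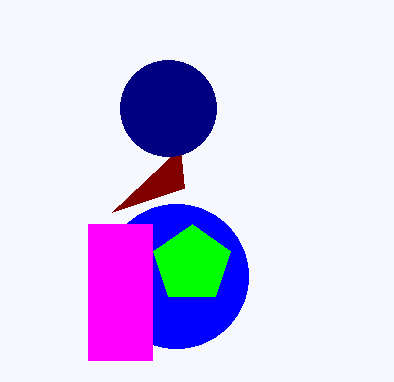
px0_1 = 184
py0_1 = 188
center_x_2 = 176
center_y_2 = 276
radius_2 = 72
center_y_3 = 264
radius_3 = 40
center_x_4 = 168
center_y_4 = 108
radius_4 = 48
px0_5 = 88
py0_5 = 224
px1_5 = 152
py1_5 = 360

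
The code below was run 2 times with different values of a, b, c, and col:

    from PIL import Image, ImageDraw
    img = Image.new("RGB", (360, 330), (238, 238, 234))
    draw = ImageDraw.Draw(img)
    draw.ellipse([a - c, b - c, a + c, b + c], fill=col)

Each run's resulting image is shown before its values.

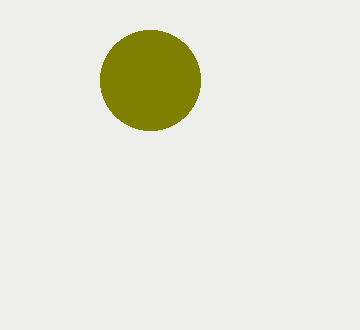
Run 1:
a = 150; b = 80; c = 50; col = 'olive'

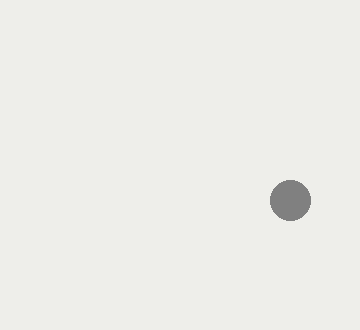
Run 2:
a = 290; b = 200; c = 20; col = 'gray'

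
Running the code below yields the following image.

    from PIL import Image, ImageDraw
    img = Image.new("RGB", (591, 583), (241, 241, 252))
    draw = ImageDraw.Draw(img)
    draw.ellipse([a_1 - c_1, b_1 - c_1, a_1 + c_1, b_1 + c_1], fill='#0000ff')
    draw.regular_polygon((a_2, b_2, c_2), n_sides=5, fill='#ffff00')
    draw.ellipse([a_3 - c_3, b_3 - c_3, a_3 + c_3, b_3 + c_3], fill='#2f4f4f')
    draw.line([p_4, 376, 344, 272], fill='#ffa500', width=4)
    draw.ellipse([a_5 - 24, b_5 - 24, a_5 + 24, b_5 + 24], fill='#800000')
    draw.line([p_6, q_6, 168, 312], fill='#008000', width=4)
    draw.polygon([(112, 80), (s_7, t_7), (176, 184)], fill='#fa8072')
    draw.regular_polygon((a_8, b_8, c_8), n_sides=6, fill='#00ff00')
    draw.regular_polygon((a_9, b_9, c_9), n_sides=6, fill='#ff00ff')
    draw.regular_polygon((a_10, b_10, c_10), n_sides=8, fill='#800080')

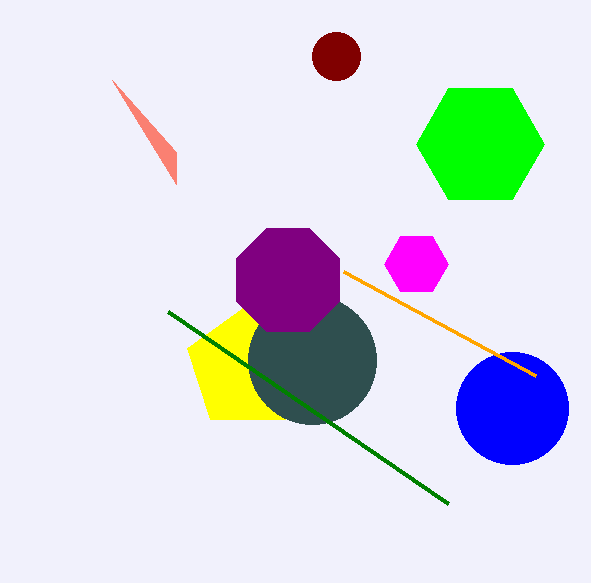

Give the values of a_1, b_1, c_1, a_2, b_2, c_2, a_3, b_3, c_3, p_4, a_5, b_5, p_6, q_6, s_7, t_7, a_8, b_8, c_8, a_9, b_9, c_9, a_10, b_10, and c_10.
a_1 = 512
b_1 = 408
c_1 = 56
a_2 = 248
b_2 = 368
c_2 = 64
a_3 = 312
b_3 = 360
c_3 = 64
p_4 = 536
a_5 = 336
b_5 = 56
p_6 = 448
q_6 = 504
s_7 = 176
t_7 = 152
a_8 = 480
b_8 = 144
c_8 = 64
a_9 = 416
b_9 = 264
c_9 = 32
a_10 = 288
b_10 = 280
c_10 = 56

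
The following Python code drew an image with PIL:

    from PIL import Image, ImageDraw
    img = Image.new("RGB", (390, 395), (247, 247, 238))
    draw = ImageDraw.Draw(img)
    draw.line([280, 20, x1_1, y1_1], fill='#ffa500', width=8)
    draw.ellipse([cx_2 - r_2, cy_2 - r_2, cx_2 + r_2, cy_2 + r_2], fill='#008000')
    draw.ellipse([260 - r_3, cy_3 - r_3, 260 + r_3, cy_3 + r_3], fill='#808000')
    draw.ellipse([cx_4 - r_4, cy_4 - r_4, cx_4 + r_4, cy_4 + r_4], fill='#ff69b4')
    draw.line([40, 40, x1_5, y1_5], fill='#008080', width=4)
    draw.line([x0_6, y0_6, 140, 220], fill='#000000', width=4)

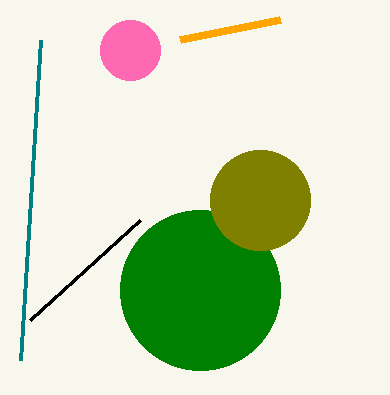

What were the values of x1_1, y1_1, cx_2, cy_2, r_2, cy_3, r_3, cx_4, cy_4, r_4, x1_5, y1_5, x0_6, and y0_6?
x1_1 = 180
y1_1 = 40
cx_2 = 200
cy_2 = 290
r_2 = 80
cy_3 = 200
r_3 = 50
cx_4 = 130
cy_4 = 50
r_4 = 30
x1_5 = 20
y1_5 = 360
x0_6 = 30
y0_6 = 320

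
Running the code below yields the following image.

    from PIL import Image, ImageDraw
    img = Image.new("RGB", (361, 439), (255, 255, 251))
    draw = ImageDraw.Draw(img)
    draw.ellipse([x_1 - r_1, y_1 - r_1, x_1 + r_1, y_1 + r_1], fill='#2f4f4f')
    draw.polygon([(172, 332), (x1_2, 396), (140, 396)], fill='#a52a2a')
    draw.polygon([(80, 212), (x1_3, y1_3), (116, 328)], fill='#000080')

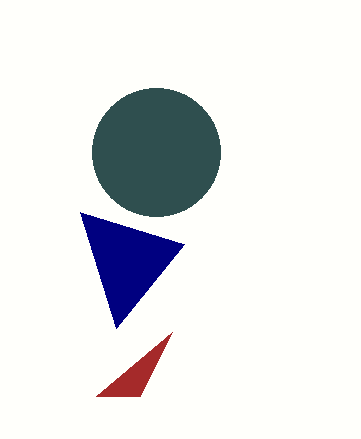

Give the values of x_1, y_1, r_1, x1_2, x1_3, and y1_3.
x_1 = 156; y_1 = 152; r_1 = 64; x1_2 = 96; x1_3 = 184; y1_3 = 244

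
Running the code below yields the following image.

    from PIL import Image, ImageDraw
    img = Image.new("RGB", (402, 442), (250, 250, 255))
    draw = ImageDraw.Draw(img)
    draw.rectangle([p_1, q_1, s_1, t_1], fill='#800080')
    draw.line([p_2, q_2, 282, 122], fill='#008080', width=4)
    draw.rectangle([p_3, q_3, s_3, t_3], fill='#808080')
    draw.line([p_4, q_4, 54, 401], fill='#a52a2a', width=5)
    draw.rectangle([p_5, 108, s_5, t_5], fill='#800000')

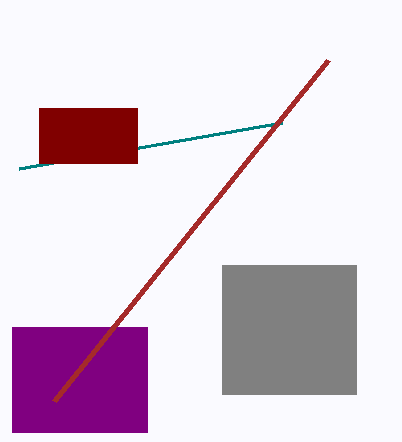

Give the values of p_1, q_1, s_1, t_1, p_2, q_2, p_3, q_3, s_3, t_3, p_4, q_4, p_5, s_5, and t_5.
p_1 = 12
q_1 = 327
s_1 = 147
t_1 = 432
p_2 = 19
q_2 = 168
p_3 = 222
q_3 = 265
s_3 = 356
t_3 = 394
p_4 = 328
q_4 = 60
p_5 = 39
s_5 = 137
t_5 = 163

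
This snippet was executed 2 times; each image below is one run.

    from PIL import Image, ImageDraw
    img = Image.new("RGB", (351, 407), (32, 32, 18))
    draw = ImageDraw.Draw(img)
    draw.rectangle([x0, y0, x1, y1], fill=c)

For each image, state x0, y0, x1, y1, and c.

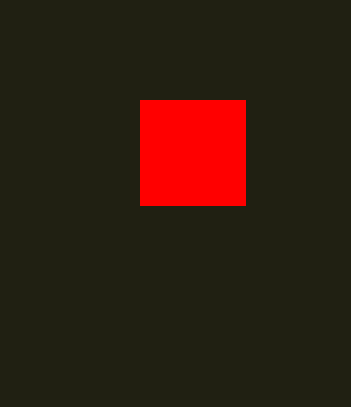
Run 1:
x0 = 140, y0 = 100, x1 = 245, y1 = 205, c = 'red'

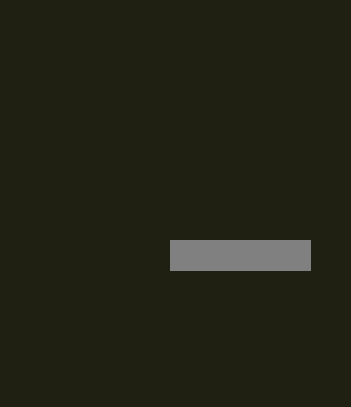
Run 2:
x0 = 170
y0 = 240
x1 = 310
y1 = 270
c = 'gray'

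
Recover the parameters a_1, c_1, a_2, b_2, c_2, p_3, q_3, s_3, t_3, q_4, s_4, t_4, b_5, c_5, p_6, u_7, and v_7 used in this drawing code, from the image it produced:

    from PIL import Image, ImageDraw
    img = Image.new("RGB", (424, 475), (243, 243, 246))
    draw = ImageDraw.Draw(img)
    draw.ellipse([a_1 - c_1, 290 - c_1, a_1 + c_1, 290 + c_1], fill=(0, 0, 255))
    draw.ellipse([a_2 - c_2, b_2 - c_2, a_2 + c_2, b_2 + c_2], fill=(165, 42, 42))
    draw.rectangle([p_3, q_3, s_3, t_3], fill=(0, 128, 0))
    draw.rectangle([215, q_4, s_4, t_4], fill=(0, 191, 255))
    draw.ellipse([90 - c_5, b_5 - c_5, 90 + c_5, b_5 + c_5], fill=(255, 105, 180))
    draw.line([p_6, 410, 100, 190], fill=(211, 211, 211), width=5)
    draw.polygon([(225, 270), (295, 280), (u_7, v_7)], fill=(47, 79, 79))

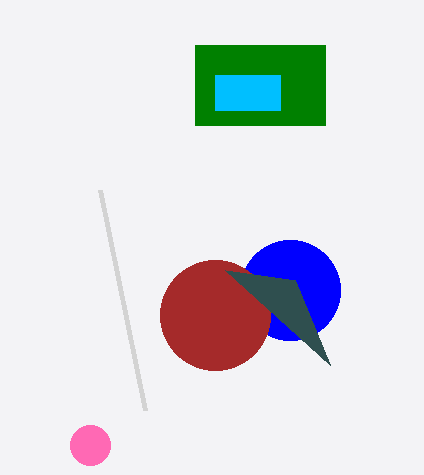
a_1 = 290
c_1 = 50
a_2 = 215
b_2 = 315
c_2 = 55
p_3 = 195
q_3 = 45
s_3 = 325
t_3 = 125
q_4 = 75
s_4 = 280
t_4 = 110
b_5 = 445
c_5 = 20
p_6 = 145
u_7 = 330
v_7 = 365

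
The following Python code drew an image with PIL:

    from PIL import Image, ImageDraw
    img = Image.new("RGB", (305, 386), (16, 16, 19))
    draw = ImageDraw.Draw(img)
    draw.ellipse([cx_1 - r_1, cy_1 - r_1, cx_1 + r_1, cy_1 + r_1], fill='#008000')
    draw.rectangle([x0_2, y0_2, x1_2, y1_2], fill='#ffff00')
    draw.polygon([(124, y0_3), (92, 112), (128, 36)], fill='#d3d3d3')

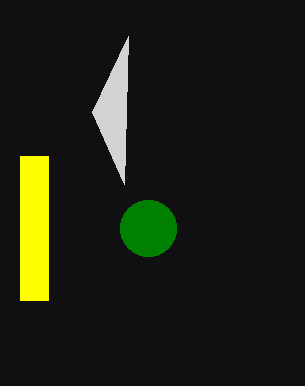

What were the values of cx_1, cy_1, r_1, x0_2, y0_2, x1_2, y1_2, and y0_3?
cx_1 = 148
cy_1 = 228
r_1 = 28
x0_2 = 20
y0_2 = 156
x1_2 = 48
y1_2 = 300
y0_3 = 184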